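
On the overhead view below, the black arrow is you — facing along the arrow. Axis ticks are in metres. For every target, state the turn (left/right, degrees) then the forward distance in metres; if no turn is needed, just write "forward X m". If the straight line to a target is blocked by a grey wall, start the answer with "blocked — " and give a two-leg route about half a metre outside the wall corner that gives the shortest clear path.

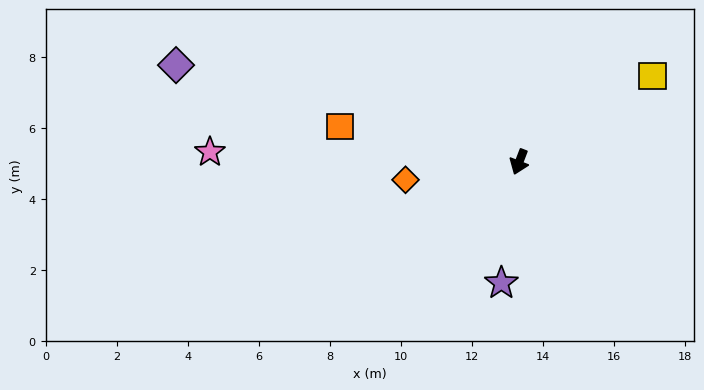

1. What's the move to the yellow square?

turn left 144°, forward 4.5 m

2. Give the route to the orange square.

turn right 80°, forward 5.1 m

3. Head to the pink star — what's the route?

turn right 71°, forward 8.7 m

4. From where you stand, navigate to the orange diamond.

turn right 60°, forward 3.2 m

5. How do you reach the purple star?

turn left 13°, forward 3.4 m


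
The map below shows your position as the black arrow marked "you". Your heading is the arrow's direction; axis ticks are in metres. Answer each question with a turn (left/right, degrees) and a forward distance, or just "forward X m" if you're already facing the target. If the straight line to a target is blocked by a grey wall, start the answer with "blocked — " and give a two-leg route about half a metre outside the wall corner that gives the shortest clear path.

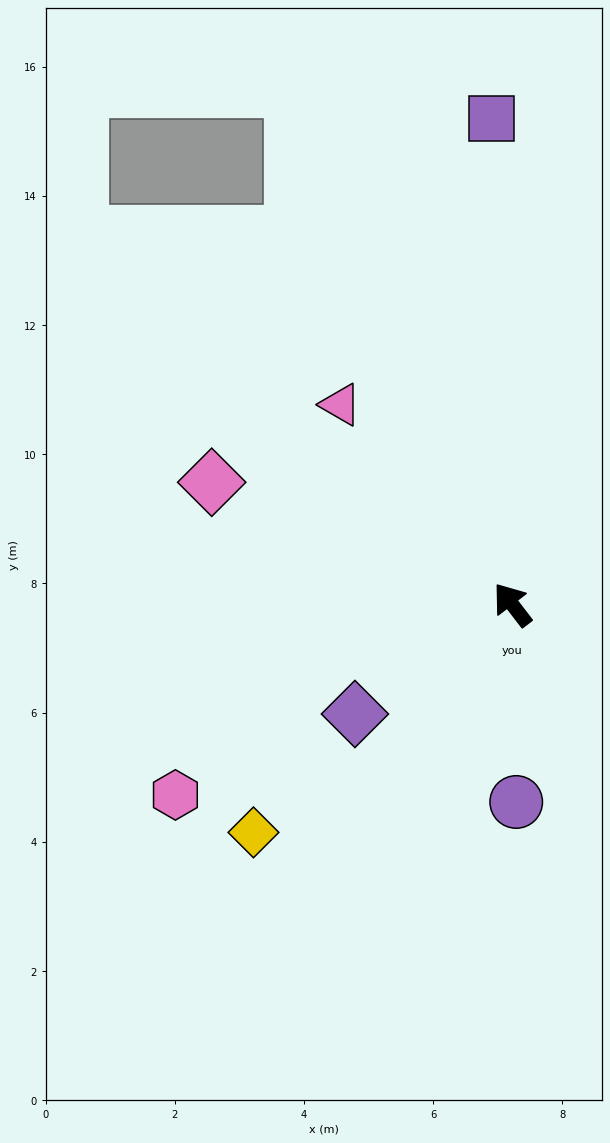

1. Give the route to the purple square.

turn right 35°, forward 7.5 m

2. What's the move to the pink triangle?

turn left 3°, forward 4.1 m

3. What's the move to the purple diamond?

turn left 87°, forward 3.0 m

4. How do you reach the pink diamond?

turn left 30°, forward 5.0 m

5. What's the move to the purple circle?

turn left 144°, forward 3.1 m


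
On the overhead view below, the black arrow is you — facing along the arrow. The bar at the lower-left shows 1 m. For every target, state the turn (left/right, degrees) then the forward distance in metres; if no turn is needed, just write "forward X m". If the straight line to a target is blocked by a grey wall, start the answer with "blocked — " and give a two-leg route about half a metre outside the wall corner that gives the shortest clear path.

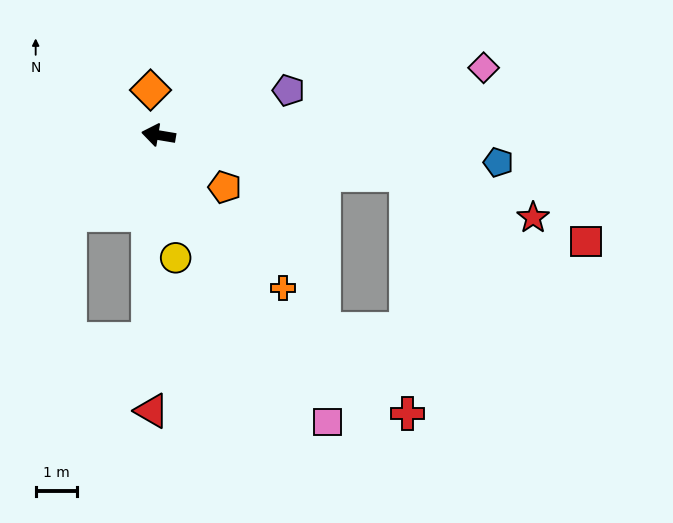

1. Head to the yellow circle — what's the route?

turn left 107°, forward 3.0 m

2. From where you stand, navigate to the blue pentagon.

turn right 175°, forward 8.3 m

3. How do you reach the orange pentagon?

turn left 151°, forward 2.1 m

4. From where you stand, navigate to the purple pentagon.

turn right 151°, forward 3.4 m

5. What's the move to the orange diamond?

turn right 70°, forward 1.1 m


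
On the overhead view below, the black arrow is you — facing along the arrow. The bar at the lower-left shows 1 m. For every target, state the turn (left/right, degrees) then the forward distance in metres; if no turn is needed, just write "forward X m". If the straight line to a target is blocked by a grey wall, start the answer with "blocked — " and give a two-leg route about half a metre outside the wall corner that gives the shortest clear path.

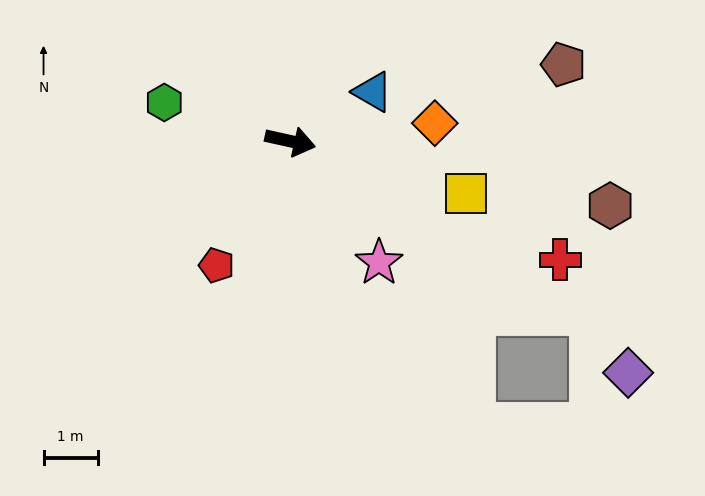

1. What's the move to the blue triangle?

turn left 43°, forward 1.8 m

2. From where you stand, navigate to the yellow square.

turn right 4°, forward 3.4 m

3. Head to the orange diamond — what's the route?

turn left 20°, forward 2.7 m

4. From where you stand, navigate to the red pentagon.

turn right 108°, forward 2.7 m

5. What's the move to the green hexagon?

turn left 175°, forward 2.4 m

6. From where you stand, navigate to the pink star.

turn right 41°, forward 2.8 m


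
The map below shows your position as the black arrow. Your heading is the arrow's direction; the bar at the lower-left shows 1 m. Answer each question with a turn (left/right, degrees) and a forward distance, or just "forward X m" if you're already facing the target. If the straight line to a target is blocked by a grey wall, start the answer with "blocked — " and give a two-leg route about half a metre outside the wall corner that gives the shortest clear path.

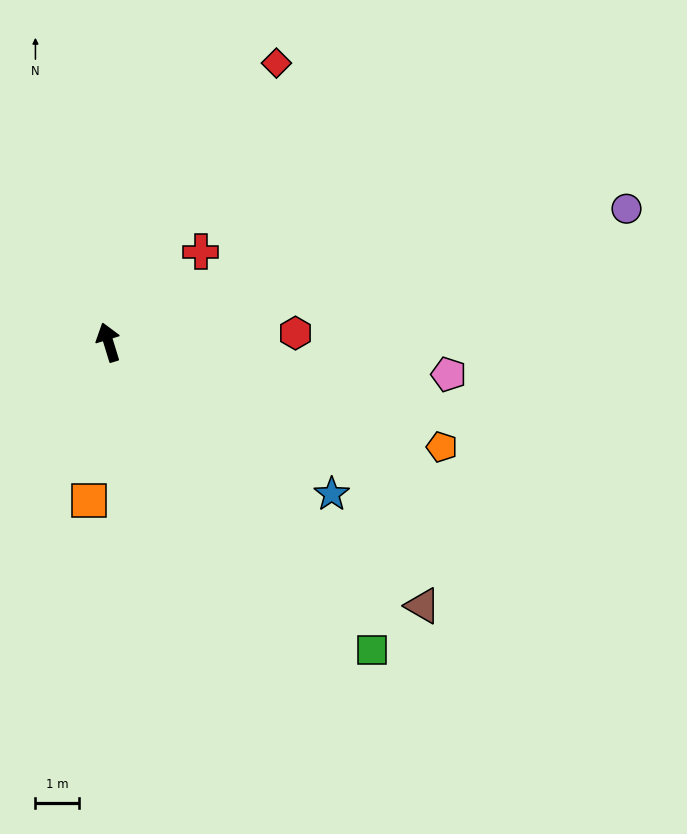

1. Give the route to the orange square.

turn left 156°, forward 3.7 m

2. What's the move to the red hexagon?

turn right 104°, forward 4.3 m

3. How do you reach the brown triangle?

turn right 147°, forward 9.4 m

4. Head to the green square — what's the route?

turn right 156°, forward 9.3 m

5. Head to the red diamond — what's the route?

turn right 48°, forward 7.5 m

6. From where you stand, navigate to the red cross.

turn right 62°, forward 3.0 m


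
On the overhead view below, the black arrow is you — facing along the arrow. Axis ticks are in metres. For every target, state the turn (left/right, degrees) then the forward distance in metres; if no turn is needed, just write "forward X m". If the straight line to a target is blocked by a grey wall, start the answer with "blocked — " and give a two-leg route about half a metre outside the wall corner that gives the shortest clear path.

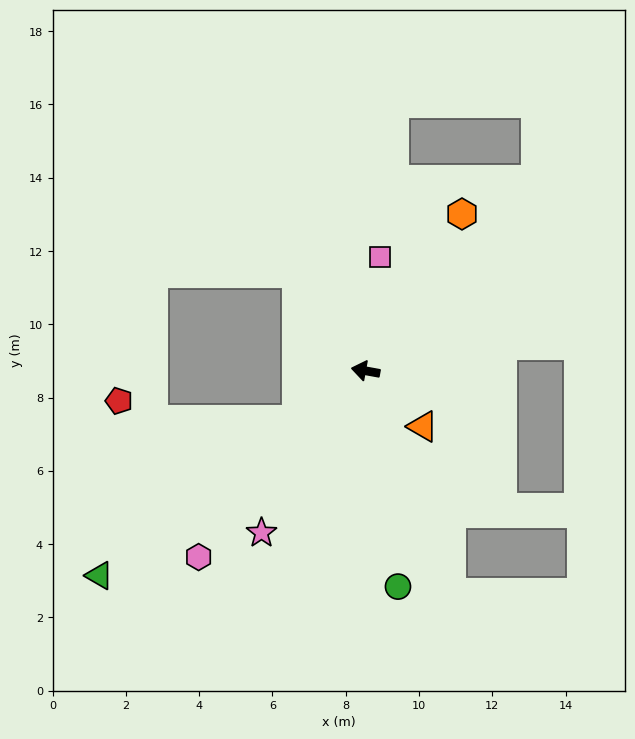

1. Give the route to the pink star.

turn left 68°, forward 5.3 m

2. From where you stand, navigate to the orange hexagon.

turn right 111°, forward 5.0 m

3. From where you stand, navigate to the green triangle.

turn left 48°, forward 9.2 m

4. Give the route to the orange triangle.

turn left 146°, forward 2.2 m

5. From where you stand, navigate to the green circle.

turn left 109°, forward 6.0 m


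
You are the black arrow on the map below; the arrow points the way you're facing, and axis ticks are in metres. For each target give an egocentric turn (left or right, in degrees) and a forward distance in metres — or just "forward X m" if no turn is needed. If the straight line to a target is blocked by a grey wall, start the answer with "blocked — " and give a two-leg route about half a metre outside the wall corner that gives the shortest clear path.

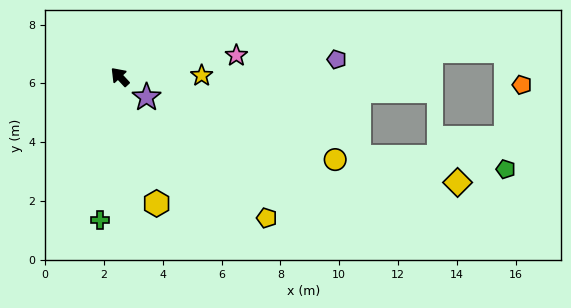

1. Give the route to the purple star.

turn right 170°, forward 1.1 m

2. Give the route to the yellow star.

turn right 132°, forward 2.8 m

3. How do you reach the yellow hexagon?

turn left 153°, forward 4.5 m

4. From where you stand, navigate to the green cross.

turn left 129°, forward 4.9 m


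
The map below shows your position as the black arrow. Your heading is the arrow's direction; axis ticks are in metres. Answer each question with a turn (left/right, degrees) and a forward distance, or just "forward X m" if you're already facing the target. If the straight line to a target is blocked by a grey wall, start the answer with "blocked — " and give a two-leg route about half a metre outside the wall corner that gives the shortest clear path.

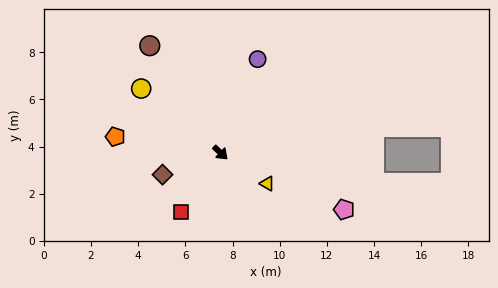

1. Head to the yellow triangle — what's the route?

turn left 10°, forward 2.4 m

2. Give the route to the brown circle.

turn left 167°, forward 5.4 m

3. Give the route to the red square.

turn right 81°, forward 3.0 m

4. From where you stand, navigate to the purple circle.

turn left 111°, forward 4.3 m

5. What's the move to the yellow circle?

turn right 176°, forward 4.3 m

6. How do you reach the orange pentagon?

turn right 146°, forward 4.5 m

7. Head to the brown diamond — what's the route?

turn right 116°, forward 2.6 m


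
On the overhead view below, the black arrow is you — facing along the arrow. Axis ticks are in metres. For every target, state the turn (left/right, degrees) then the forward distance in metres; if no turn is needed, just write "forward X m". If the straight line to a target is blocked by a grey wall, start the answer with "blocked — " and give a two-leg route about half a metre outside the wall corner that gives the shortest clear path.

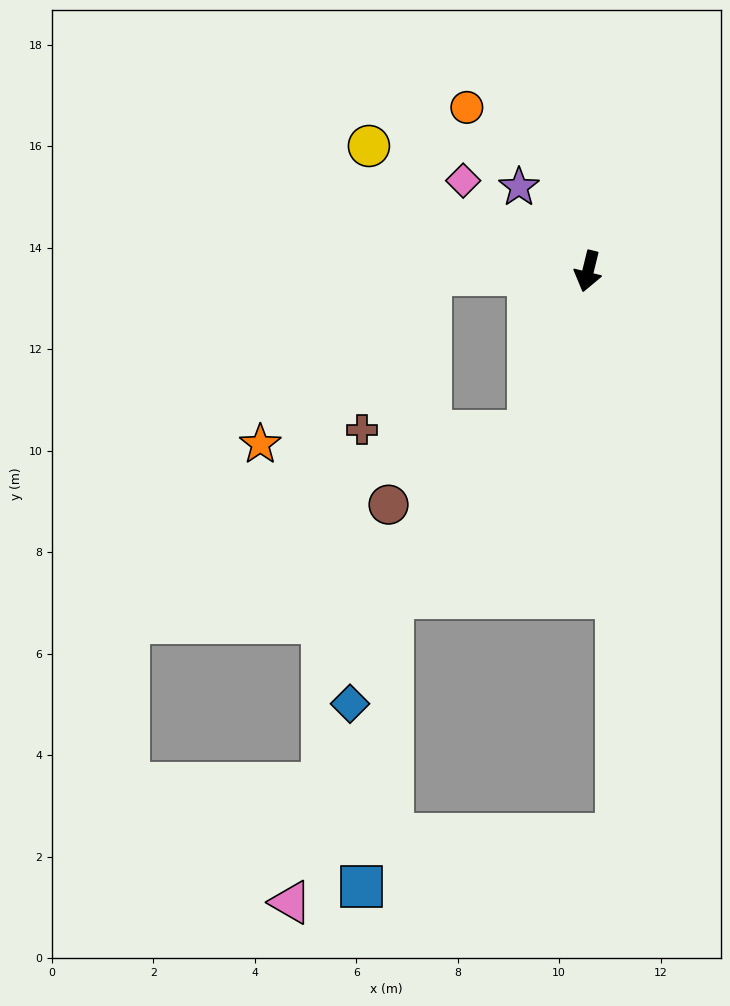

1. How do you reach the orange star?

blocked — turn right 75°, forward 3.1 m, then turn left 44°, forward 4.7 m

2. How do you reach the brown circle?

blocked — turn right 6°, forward 3.4 m, then turn right 43°, forward 3.1 m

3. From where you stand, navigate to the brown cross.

blocked — turn right 75°, forward 3.1 m, then turn left 65°, forward 3.3 m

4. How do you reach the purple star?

turn right 127°, forward 2.1 m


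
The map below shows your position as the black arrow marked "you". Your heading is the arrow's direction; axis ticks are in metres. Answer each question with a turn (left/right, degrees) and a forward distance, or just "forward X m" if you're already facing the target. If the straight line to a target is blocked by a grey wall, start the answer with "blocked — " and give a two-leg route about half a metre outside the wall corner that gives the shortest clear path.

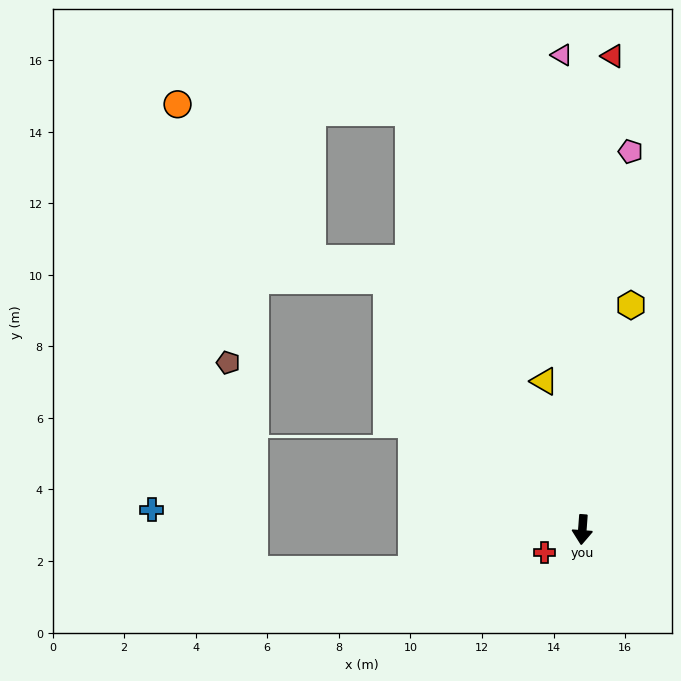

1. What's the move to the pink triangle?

turn right 173°, forward 13.3 m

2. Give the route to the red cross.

turn right 55°, forward 1.2 m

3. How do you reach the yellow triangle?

turn right 161°, forward 4.3 m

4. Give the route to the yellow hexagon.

turn left 172°, forward 6.4 m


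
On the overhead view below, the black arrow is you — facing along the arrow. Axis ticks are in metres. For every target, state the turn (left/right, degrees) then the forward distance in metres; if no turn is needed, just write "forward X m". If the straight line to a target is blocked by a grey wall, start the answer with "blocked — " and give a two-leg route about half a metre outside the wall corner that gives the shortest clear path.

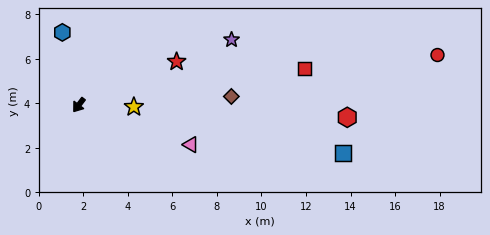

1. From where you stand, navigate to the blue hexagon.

turn right 130°, forward 3.3 m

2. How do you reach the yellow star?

turn left 125°, forward 2.5 m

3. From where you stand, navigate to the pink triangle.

turn left 108°, forward 5.3 m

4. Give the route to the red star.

turn left 151°, forward 4.8 m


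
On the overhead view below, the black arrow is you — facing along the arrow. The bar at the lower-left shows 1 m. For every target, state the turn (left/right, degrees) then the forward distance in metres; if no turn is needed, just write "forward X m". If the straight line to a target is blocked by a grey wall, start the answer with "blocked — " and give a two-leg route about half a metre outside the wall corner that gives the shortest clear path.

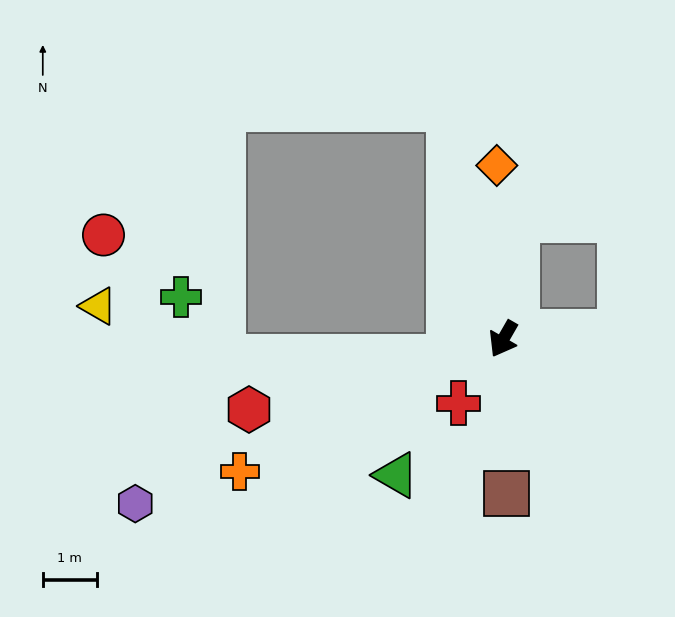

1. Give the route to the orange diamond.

turn right 148°, forward 3.2 m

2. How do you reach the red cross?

turn right 5°, forward 1.4 m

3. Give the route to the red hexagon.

turn right 45°, forward 4.9 m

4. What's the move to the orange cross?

turn right 33°, forward 5.4 m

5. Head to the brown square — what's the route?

turn left 31°, forward 2.9 m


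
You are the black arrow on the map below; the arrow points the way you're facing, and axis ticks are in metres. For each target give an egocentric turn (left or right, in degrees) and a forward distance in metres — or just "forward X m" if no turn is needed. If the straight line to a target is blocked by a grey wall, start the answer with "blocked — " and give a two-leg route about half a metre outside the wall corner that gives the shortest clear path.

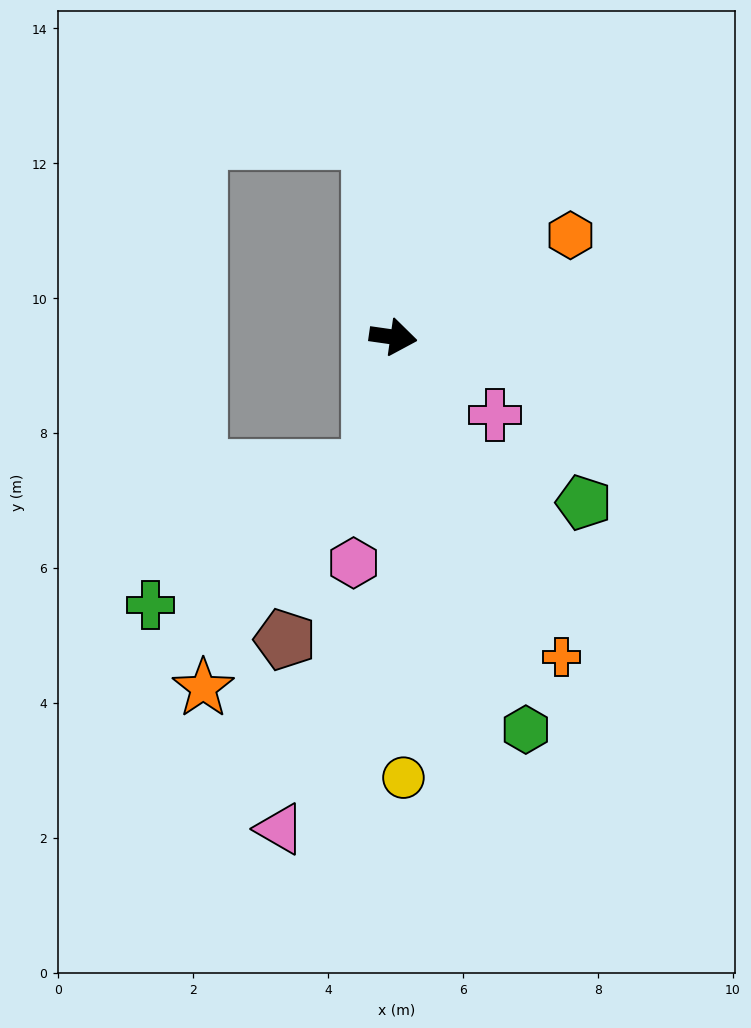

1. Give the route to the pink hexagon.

turn right 92°, forward 3.4 m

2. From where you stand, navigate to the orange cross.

turn right 54°, forward 5.4 m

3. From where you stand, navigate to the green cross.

blocked — turn right 92°, forward 2.0 m, then turn right 48°, forward 3.8 m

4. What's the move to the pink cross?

turn right 29°, forward 1.9 m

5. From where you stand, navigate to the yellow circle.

turn right 81°, forward 6.5 m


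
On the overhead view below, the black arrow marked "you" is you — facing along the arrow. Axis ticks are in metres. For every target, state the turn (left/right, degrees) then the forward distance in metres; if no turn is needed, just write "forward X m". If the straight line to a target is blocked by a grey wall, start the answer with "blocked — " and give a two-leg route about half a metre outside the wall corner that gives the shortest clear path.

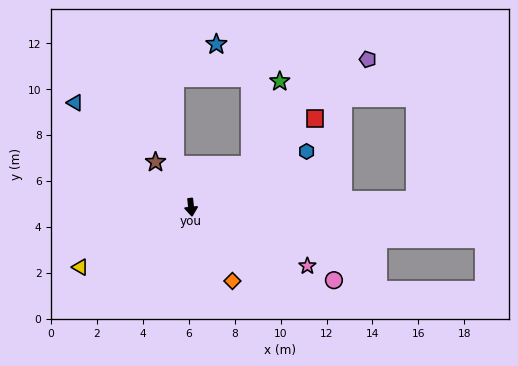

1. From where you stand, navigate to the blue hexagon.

turn left 110°, forward 5.6 m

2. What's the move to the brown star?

turn right 148°, forward 2.5 m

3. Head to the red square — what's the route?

turn left 120°, forward 6.6 m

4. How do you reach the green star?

blocked — turn left 119°, forward 3.2 m, then turn left 35°, forward 3.9 m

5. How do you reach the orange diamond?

turn left 23°, forward 3.7 m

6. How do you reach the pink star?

turn left 57°, forward 5.7 m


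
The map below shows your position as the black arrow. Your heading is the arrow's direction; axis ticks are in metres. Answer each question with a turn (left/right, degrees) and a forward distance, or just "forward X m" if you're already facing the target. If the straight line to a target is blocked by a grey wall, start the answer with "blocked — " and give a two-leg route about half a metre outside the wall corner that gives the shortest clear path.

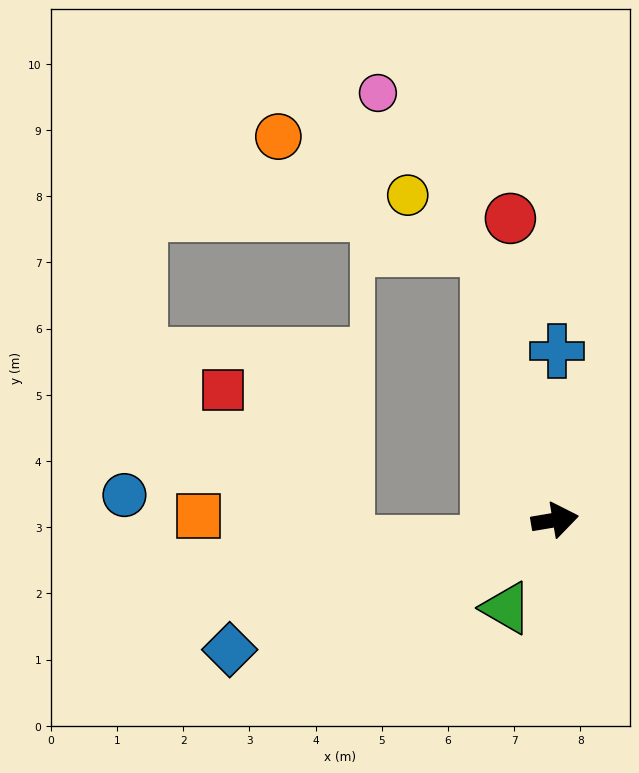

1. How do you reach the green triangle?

turn right 129°, forward 1.5 m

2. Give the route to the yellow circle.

blocked — turn left 94°, forward 4.2 m, then turn left 43°, forward 1.5 m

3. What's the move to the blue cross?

turn left 80°, forward 2.6 m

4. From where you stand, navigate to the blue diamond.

turn right 168°, forward 5.3 m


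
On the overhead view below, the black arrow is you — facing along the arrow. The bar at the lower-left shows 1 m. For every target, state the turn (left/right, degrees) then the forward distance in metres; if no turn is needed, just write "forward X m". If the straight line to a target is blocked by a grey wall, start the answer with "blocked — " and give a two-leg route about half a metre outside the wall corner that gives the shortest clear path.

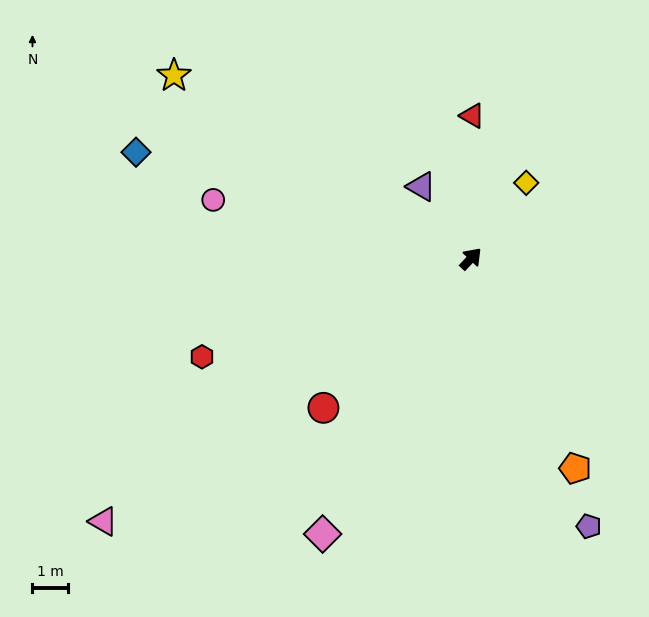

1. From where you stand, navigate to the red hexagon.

turn left 153°, forward 8.0 m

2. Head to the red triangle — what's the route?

turn left 43°, forward 4.0 m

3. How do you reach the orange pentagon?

turn right 110°, forward 6.6 m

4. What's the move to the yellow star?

turn left 102°, forward 9.8 m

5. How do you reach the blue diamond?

turn left 116°, forward 9.9 m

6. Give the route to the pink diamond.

turn right 165°, forward 8.8 m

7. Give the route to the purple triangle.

turn left 78°, forward 2.5 m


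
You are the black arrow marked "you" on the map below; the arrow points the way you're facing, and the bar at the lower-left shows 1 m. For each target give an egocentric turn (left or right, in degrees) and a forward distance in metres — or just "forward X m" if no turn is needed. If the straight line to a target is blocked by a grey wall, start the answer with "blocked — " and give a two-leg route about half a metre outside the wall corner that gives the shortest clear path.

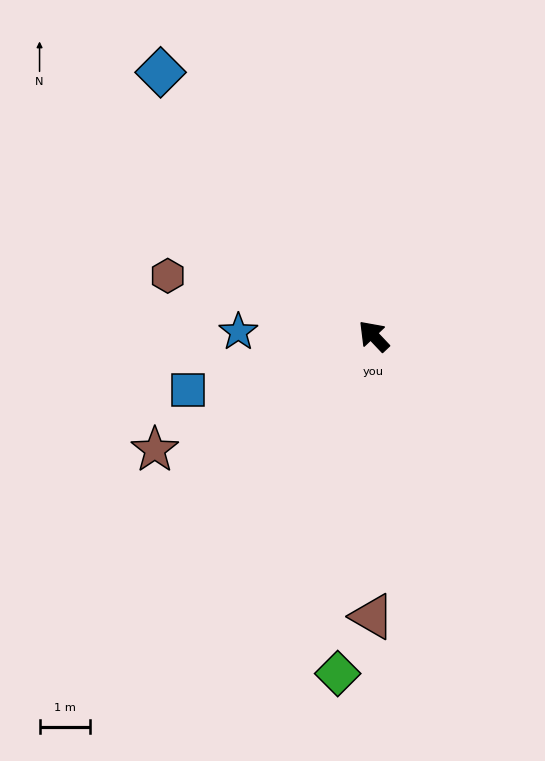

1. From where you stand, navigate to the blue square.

turn left 63°, forward 3.8 m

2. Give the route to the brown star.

turn left 74°, forward 4.9 m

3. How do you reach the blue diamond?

turn right 4°, forward 6.7 m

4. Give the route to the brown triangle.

turn left 136°, forward 5.5 m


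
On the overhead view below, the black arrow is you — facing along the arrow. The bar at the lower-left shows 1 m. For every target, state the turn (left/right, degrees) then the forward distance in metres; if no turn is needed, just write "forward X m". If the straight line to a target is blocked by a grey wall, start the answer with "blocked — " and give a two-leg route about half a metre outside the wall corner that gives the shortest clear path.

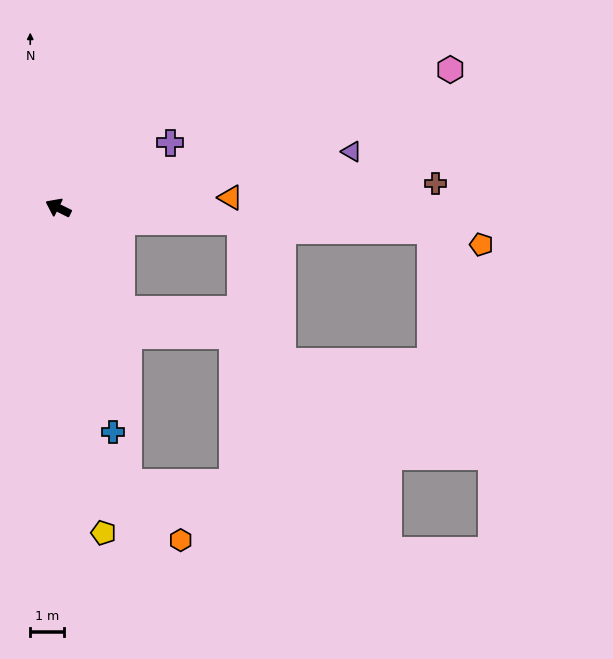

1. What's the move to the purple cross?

turn right 123°, forward 3.9 m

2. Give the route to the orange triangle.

turn right 150°, forward 5.1 m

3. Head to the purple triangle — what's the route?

turn right 143°, forward 8.9 m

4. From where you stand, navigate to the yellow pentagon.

turn left 124°, forward 9.8 m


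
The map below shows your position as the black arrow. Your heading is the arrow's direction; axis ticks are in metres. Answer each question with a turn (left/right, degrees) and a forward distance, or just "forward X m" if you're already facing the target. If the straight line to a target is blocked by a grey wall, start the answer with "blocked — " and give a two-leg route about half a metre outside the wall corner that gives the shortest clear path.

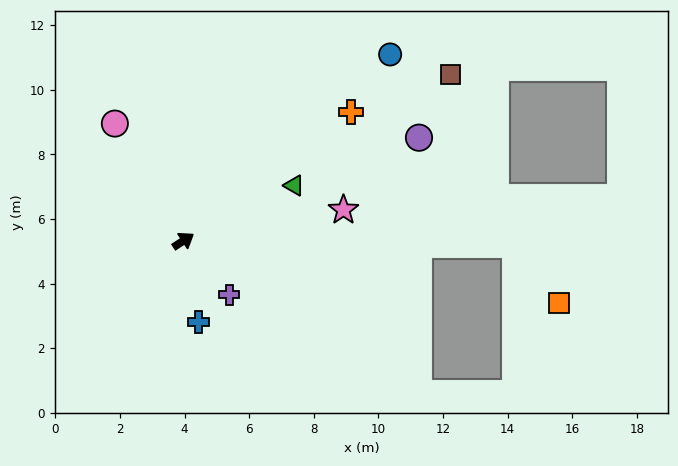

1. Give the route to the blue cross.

turn right 113°, forward 2.6 m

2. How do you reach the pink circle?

turn left 87°, forward 4.2 m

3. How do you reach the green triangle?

turn right 7°, forward 3.8 m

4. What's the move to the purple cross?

turn right 83°, forward 2.2 m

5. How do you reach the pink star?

turn right 22°, forward 5.0 m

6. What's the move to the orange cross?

turn left 4°, forward 6.5 m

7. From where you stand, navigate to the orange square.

blocked — turn right 34°, forward 10.3 m, then turn right 53°, forward 2.2 m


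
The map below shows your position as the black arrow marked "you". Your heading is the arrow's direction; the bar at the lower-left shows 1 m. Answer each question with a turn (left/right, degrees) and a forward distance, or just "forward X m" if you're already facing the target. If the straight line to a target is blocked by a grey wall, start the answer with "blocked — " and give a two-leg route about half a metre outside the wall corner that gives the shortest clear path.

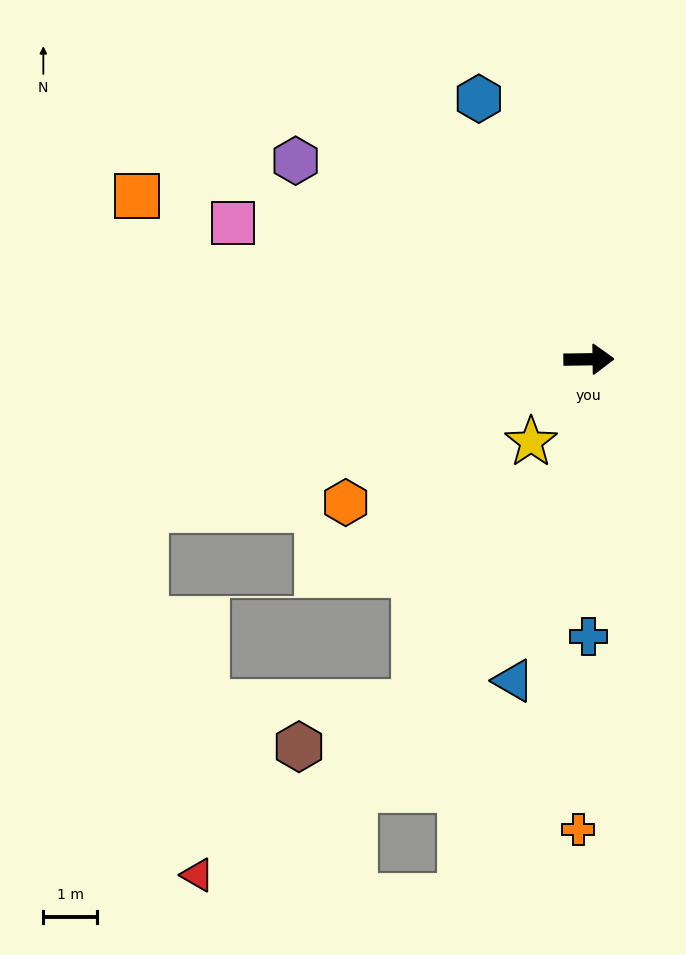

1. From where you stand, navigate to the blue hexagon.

turn left 112°, forward 5.3 m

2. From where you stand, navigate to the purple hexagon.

turn left 145°, forward 6.6 m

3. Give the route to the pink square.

turn left 158°, forward 7.1 m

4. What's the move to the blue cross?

turn right 91°, forward 5.2 m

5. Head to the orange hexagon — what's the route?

turn right 150°, forward 5.3 m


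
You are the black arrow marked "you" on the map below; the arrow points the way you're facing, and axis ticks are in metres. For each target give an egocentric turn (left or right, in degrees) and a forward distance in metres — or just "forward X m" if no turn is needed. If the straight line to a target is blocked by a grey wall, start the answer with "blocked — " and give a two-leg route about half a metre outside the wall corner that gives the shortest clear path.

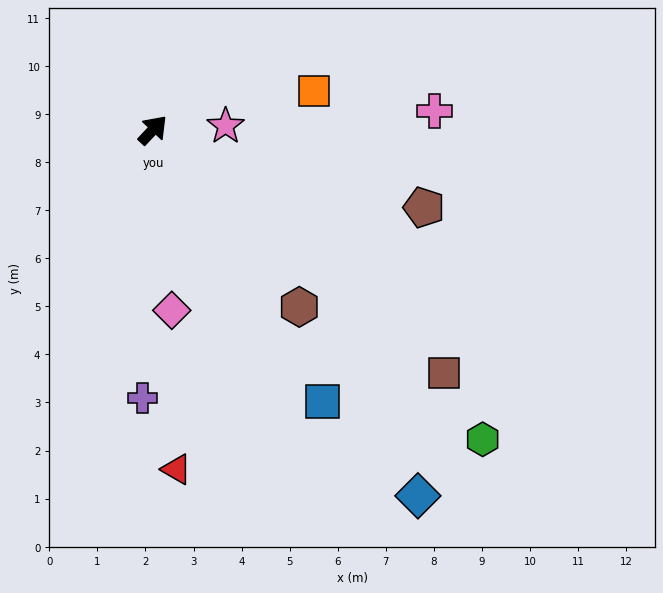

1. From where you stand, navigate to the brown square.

turn right 87°, forward 7.9 m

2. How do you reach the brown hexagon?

turn right 97°, forward 4.8 m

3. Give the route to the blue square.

turn right 105°, forward 6.7 m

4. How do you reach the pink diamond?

turn right 131°, forward 3.8 m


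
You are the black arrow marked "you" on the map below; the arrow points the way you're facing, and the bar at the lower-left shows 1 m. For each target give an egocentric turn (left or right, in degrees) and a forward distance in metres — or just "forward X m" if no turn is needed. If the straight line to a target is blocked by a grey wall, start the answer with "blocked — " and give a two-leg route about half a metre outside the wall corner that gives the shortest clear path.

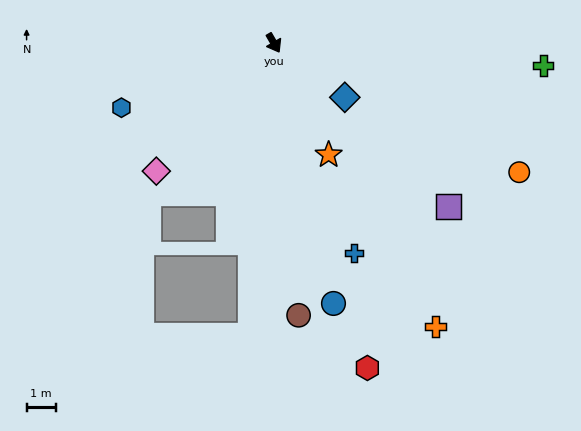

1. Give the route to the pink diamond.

turn right 73°, forward 5.9 m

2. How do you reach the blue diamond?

turn left 22°, forward 3.0 m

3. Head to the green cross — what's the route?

turn left 55°, forward 9.2 m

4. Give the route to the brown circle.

turn right 25°, forward 9.3 m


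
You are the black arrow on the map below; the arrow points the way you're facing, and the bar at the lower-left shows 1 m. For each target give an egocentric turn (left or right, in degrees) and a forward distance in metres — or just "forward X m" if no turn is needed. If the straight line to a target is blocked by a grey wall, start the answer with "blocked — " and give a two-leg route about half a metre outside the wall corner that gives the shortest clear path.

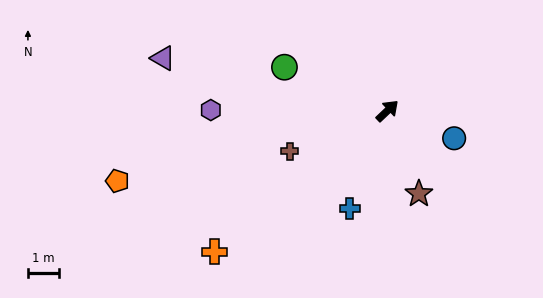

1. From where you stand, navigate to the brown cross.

turn left 159°, forward 3.4 m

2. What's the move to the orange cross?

turn left 176°, forward 7.2 m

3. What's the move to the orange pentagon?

turn left 151°, forward 9.0 m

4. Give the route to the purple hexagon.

turn left 136°, forward 5.7 m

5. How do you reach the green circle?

turn left 114°, forward 3.6 m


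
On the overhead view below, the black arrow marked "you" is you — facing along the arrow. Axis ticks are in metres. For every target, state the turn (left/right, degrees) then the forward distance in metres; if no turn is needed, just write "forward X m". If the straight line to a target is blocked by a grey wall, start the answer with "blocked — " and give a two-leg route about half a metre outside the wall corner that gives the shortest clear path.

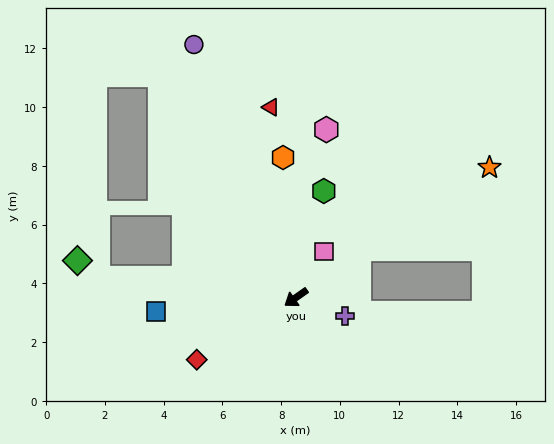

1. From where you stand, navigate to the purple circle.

turn right 103°, forward 9.3 m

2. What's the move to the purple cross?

turn left 124°, forward 1.8 m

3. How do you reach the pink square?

turn right 156°, forward 1.8 m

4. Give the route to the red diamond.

turn right 3°, forward 4.0 m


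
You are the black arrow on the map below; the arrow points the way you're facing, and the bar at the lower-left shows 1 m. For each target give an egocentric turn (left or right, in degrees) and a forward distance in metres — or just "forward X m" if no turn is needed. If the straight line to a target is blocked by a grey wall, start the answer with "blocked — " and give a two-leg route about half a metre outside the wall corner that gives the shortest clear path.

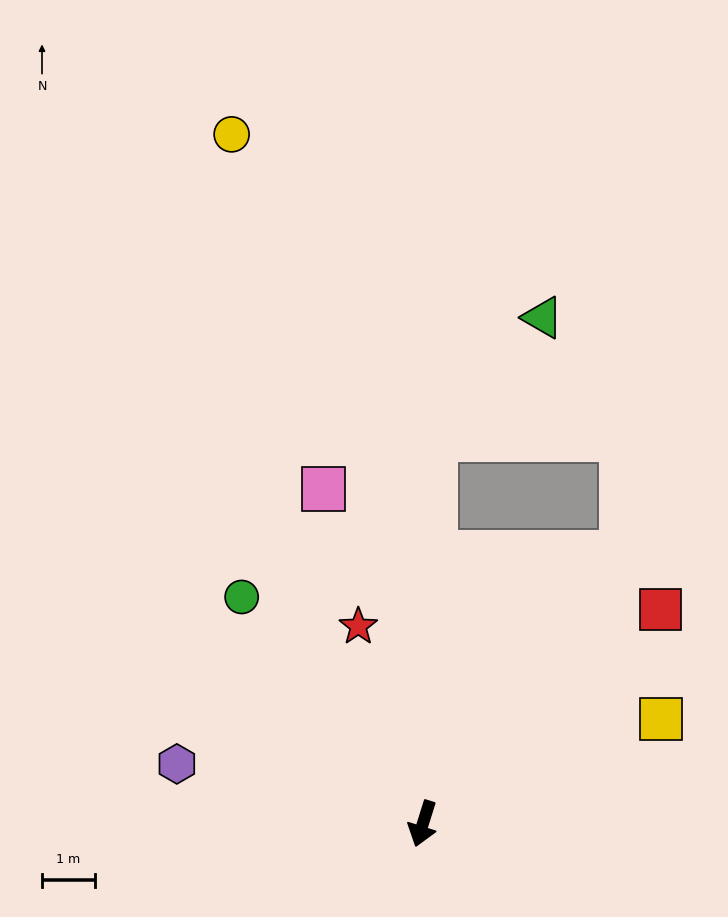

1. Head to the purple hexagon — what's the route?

turn right 86°, forward 4.8 m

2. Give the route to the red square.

turn left 149°, forward 6.0 m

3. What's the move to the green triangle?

blocked — turn right 165°, forward 7.2 m, then turn right 39°, forward 3.1 m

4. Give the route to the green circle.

turn right 124°, forward 5.5 m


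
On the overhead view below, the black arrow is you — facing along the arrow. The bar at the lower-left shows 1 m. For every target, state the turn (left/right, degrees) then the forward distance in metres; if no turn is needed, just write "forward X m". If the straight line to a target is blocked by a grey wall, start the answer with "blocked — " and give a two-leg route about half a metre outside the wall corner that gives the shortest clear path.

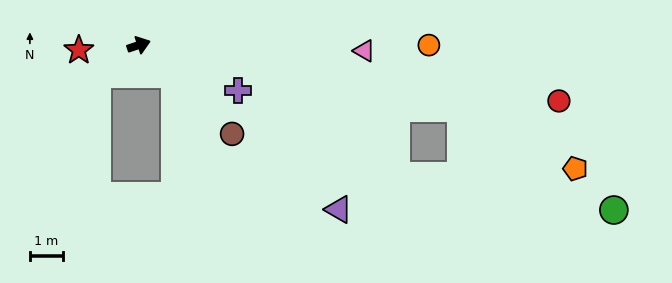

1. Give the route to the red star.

turn left 166°, forward 1.8 m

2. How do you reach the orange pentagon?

blocked — turn right 30°, forward 10.0 m, then turn right 16°, forward 3.9 m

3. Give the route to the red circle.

turn right 26°, forward 12.9 m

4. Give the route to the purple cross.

turn right 43°, forward 3.3 m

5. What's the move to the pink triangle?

turn right 20°, forward 6.9 m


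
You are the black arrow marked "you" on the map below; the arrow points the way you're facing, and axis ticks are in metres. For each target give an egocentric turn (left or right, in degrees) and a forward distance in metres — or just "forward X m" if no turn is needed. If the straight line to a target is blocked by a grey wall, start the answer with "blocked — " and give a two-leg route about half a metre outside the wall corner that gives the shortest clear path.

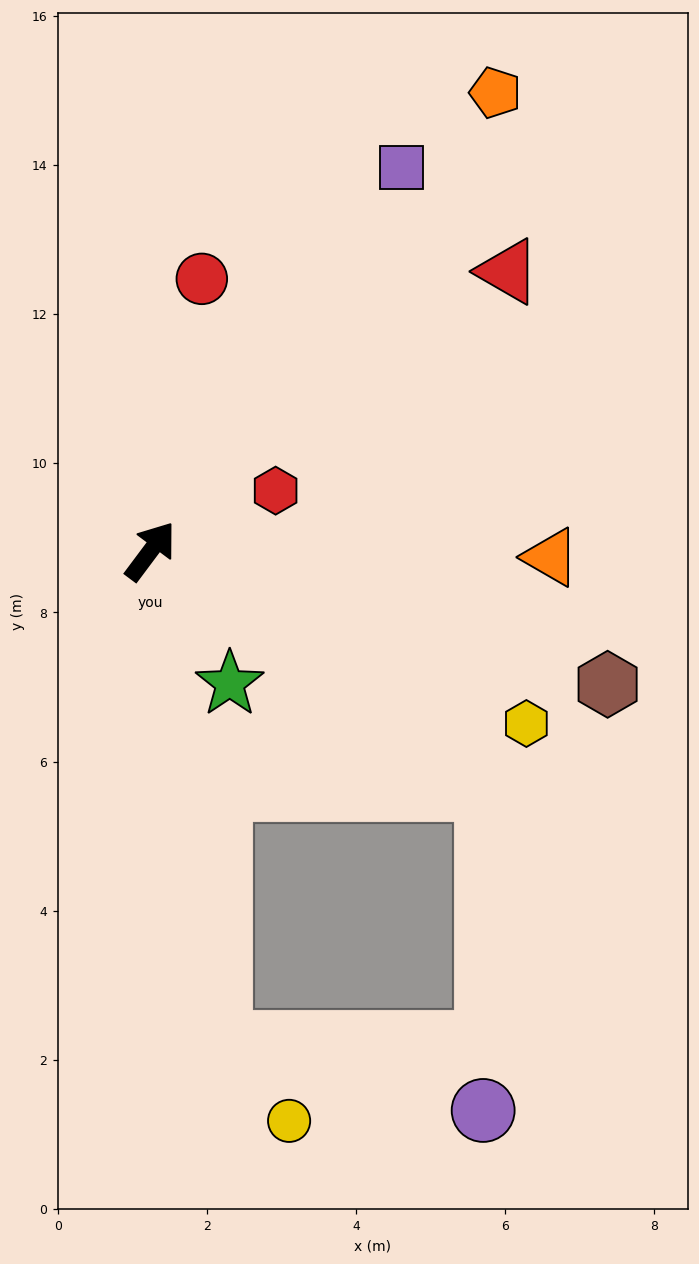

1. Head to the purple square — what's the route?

turn left 4°, forward 6.2 m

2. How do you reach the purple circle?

blocked — turn right 89°, forward 5.5 m, then turn right 55°, forward 4.3 m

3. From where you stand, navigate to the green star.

turn right 112°, forward 2.1 m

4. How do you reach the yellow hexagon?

turn right 78°, forward 5.5 m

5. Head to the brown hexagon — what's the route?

turn right 69°, forward 6.4 m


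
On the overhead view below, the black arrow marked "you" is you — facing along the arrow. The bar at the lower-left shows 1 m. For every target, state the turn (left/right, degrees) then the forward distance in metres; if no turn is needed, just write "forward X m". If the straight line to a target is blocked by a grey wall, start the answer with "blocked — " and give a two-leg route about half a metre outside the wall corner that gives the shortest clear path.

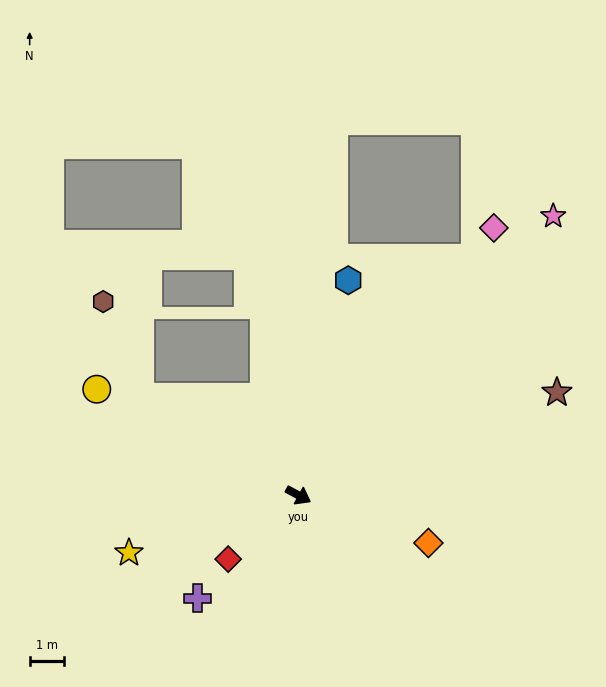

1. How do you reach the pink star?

turn left 76°, forward 11.1 m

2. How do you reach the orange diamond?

turn left 8°, forward 4.1 m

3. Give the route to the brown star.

turn left 50°, forward 8.2 m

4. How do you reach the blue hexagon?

turn left 105°, forward 6.5 m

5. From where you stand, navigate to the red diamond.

turn right 109°, forward 2.8 m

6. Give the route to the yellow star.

turn right 133°, forward 5.3 m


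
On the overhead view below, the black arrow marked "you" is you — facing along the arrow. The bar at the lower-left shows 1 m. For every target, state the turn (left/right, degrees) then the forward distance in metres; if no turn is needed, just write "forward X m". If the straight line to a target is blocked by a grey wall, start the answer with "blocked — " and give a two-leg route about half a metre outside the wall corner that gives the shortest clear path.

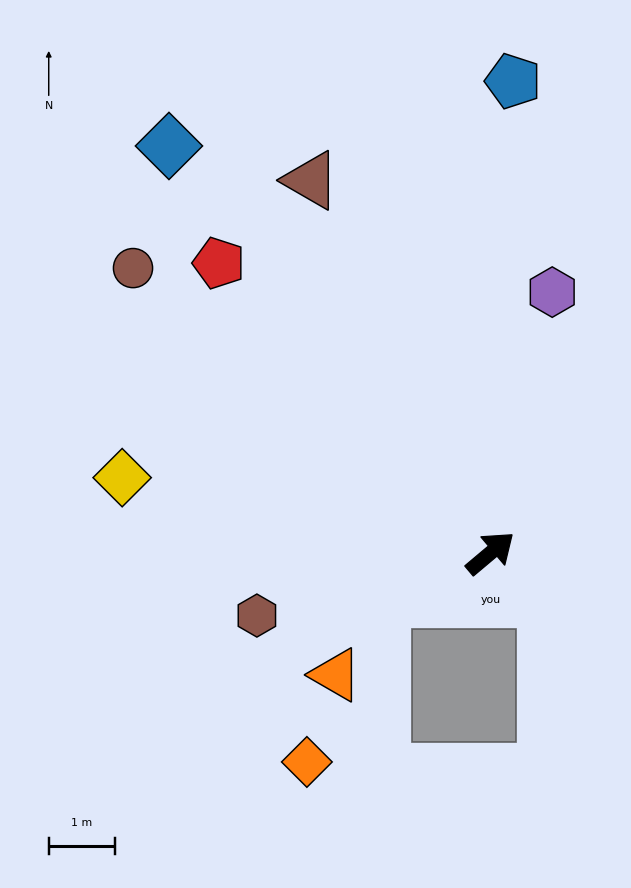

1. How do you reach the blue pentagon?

turn left 47°, forward 7.1 m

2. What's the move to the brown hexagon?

turn left 155°, forward 3.6 m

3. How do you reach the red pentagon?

turn left 93°, forward 6.0 m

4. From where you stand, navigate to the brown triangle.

turn left 76°, forward 6.2 m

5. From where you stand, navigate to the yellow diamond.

turn left 128°, forward 5.7 m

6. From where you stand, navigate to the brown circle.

turn left 101°, forward 6.9 m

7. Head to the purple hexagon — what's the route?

turn left 37°, forward 4.0 m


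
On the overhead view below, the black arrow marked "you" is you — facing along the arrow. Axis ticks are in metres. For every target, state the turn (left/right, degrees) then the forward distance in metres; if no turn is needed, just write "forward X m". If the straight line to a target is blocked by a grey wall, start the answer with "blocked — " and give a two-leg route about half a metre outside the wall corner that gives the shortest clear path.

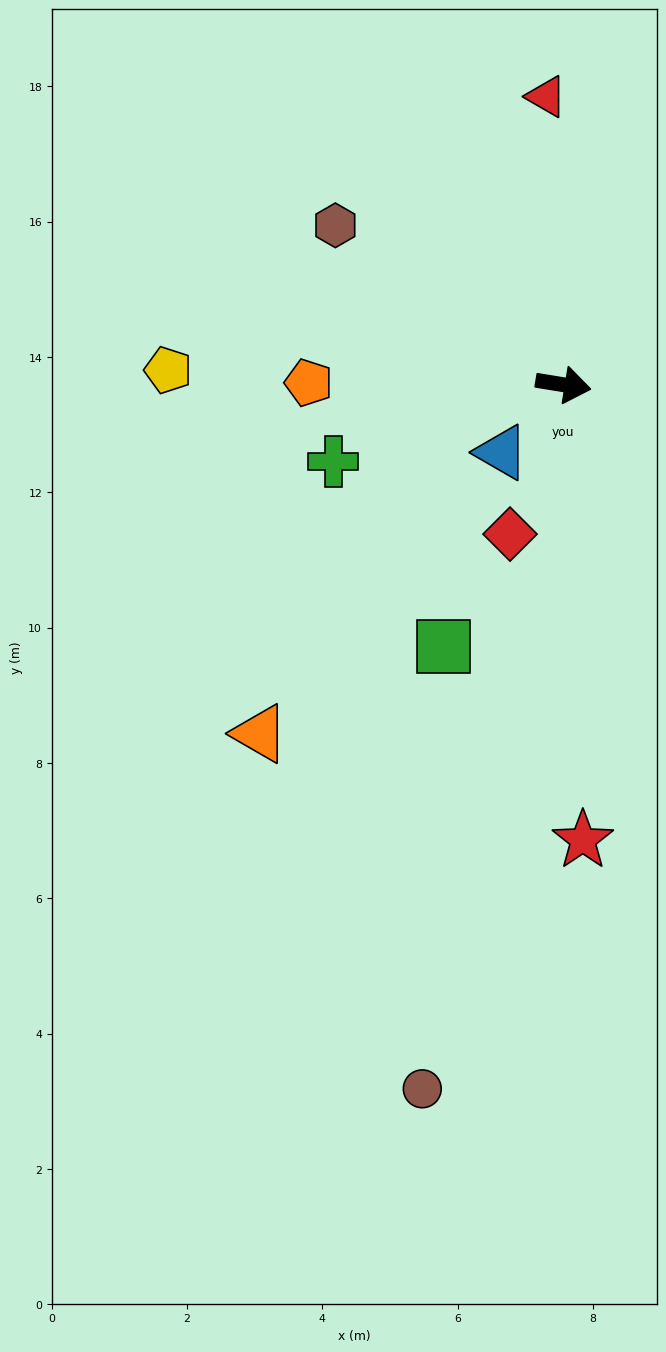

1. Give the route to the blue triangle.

turn right 123°, forward 1.4 m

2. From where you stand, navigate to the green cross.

turn right 152°, forward 3.6 m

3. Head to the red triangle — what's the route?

turn left 103°, forward 4.3 m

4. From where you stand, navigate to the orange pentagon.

turn right 171°, forward 3.8 m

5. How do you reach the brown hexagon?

turn left 154°, forward 4.1 m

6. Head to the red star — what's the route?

turn right 78°, forward 6.7 m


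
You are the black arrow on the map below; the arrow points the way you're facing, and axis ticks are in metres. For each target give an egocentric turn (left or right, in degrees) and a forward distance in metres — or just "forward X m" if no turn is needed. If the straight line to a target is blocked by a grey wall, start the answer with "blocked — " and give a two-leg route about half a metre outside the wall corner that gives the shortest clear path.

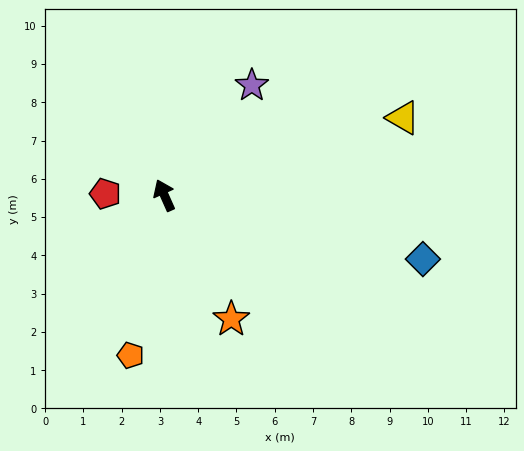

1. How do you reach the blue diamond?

turn right 128°, forward 7.0 m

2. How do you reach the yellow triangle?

turn right 96°, forward 6.6 m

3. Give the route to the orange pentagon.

turn left 144°, forward 4.3 m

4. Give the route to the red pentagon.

turn left 65°, forward 1.5 m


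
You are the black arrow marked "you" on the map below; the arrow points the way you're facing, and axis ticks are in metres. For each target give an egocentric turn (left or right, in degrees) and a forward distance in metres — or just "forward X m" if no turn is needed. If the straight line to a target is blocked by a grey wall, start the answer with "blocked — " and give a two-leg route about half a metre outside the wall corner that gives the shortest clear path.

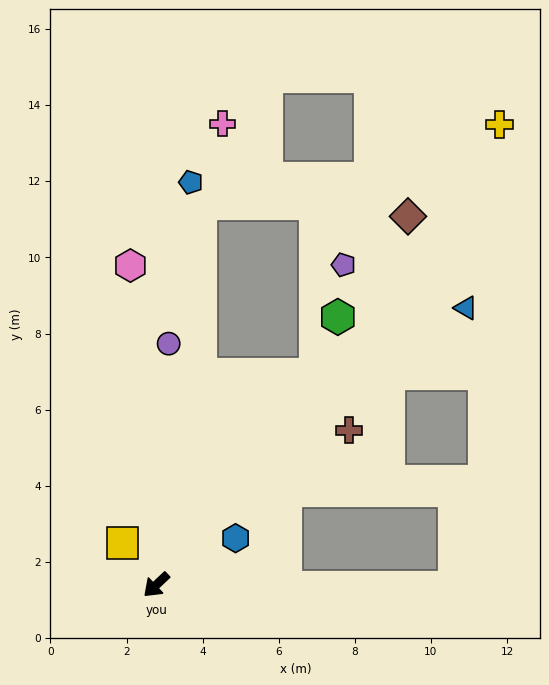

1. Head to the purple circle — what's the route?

turn right 136°, forward 6.3 m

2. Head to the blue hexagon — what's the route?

turn left 167°, forward 2.4 m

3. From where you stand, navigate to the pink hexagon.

turn right 129°, forward 8.4 m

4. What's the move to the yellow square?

turn right 94°, forward 1.4 m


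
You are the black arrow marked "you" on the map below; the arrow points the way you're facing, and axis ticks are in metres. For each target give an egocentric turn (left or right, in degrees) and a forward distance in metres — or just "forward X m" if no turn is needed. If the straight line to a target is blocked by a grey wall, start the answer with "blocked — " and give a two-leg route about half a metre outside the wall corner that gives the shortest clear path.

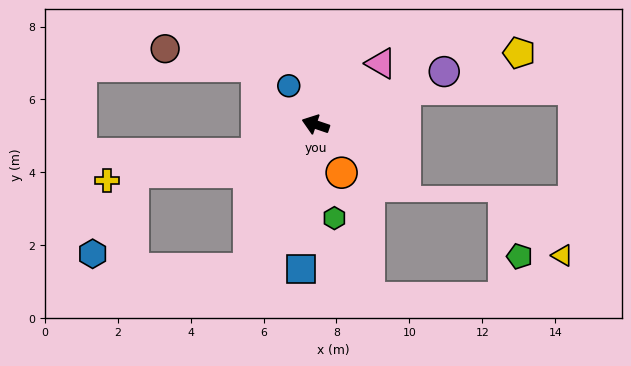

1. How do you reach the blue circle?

turn right 37°, forward 1.3 m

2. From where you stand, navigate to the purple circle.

turn right 139°, forward 3.8 m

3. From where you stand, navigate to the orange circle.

turn left 137°, forward 1.5 m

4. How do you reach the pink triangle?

turn right 118°, forward 2.5 m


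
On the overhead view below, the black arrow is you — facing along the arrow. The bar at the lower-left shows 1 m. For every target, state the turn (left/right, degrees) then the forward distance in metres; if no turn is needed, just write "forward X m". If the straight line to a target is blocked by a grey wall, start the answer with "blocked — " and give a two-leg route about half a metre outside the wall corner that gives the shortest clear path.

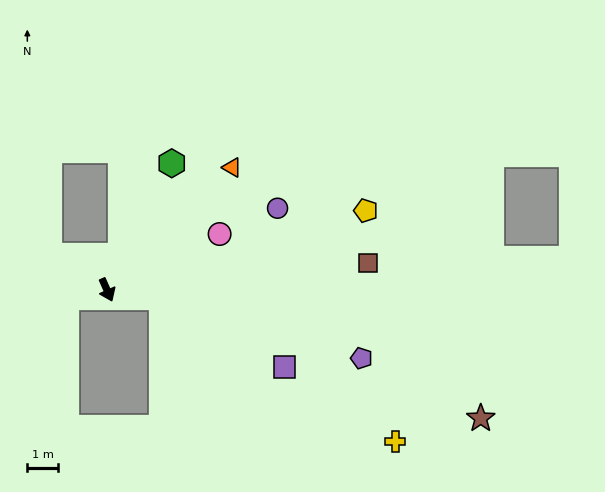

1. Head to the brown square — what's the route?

turn left 72°, forward 8.7 m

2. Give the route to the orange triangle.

turn left 111°, forward 5.8 m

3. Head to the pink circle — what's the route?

turn left 93°, forward 4.1 m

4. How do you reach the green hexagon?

turn left 129°, forward 4.7 m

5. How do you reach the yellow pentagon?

turn left 83°, forward 8.9 m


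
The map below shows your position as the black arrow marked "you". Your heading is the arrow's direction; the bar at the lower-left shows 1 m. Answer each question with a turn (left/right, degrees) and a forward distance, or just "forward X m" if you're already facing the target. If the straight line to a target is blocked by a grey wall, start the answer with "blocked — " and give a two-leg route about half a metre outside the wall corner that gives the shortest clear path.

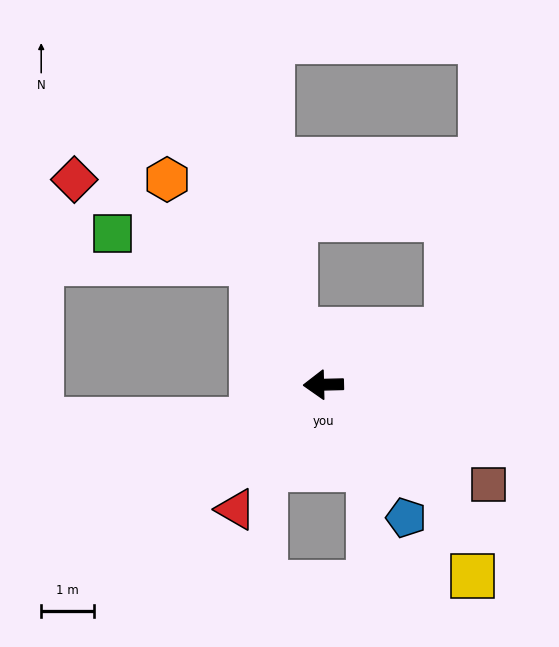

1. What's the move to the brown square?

turn left 147°, forward 3.6 m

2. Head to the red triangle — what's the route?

turn left 54°, forward 2.9 m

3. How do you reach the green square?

blocked — turn right 61°, forward 2.7 m, then turn left 47°, forward 2.7 m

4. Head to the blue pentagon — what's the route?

turn left 120°, forward 3.0 m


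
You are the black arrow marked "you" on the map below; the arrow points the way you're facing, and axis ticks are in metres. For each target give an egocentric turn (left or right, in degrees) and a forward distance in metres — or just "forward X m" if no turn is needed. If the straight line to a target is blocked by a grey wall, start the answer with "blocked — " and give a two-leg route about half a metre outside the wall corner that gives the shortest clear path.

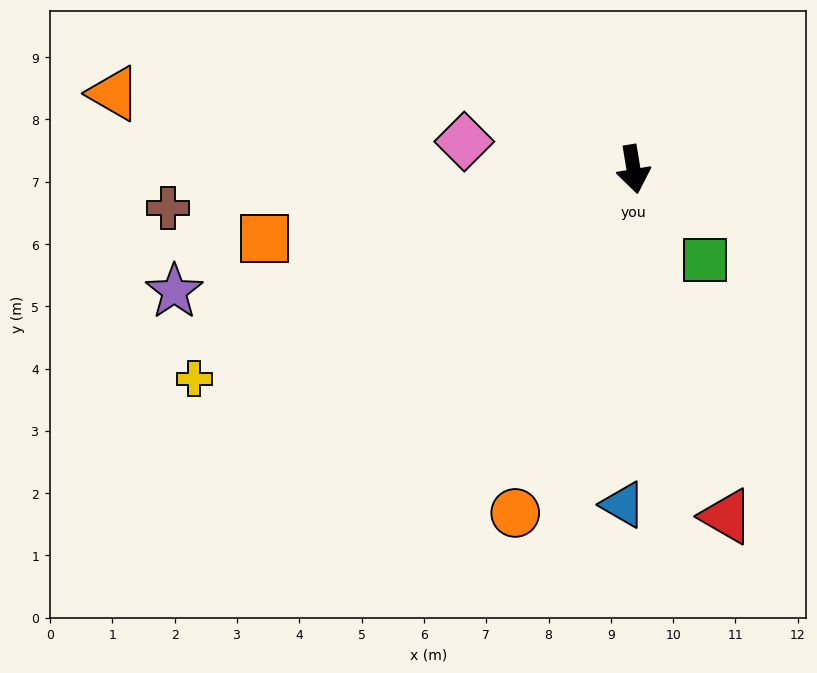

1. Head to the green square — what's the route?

turn left 29°, forward 1.9 m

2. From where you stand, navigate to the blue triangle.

turn right 11°, forward 5.4 m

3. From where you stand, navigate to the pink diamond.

turn right 109°, forward 2.8 m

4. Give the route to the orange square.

turn right 89°, forward 6.0 m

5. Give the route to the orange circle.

turn right 28°, forward 5.8 m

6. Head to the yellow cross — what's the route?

turn right 74°, forward 7.8 m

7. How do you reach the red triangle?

turn left 6°, forward 5.8 m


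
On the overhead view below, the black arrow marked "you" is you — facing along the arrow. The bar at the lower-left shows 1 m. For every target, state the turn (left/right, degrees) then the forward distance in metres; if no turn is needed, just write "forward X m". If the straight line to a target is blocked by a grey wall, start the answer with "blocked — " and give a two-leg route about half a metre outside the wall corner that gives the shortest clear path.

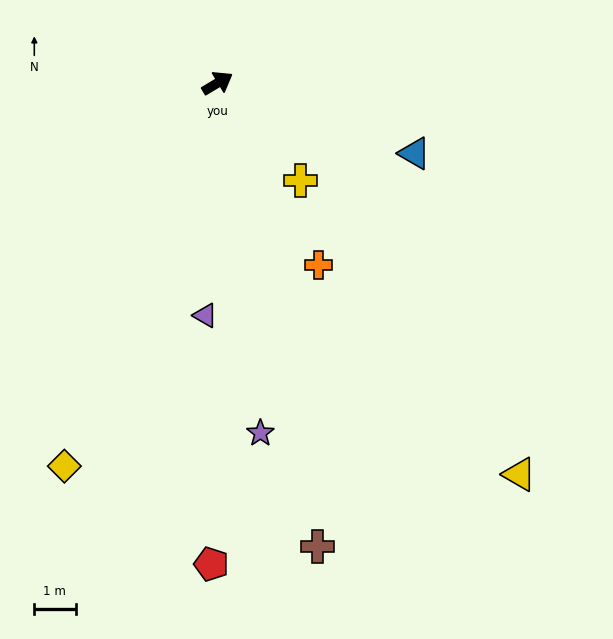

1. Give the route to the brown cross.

turn right 109°, forward 11.5 m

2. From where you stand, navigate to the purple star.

turn right 114°, forward 8.5 m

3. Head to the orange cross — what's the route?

turn right 92°, forward 5.0 m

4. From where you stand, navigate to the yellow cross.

turn right 80°, forward 3.1 m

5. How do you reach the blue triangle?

turn right 51°, forward 5.1 m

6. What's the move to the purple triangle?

turn right 124°, forward 5.6 m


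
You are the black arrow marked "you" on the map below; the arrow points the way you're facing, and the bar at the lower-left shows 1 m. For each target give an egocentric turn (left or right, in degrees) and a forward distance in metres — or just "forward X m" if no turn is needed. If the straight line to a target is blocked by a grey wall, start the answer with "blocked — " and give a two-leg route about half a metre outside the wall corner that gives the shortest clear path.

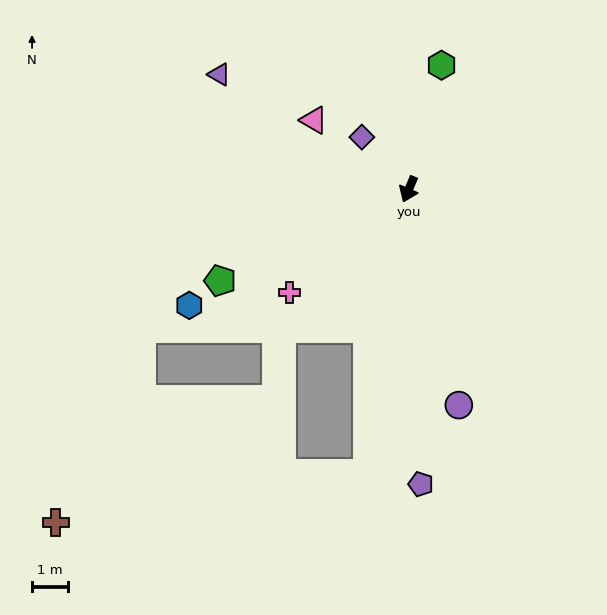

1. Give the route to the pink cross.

turn right 26°, forward 4.4 m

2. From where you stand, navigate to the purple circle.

turn left 36°, forward 6.2 m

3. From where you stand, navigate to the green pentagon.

turn right 41°, forward 5.9 m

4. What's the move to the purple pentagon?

turn left 25°, forward 8.3 m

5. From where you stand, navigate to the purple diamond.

turn right 115°, forward 2.0 m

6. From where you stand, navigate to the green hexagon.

turn right 172°, forward 3.6 m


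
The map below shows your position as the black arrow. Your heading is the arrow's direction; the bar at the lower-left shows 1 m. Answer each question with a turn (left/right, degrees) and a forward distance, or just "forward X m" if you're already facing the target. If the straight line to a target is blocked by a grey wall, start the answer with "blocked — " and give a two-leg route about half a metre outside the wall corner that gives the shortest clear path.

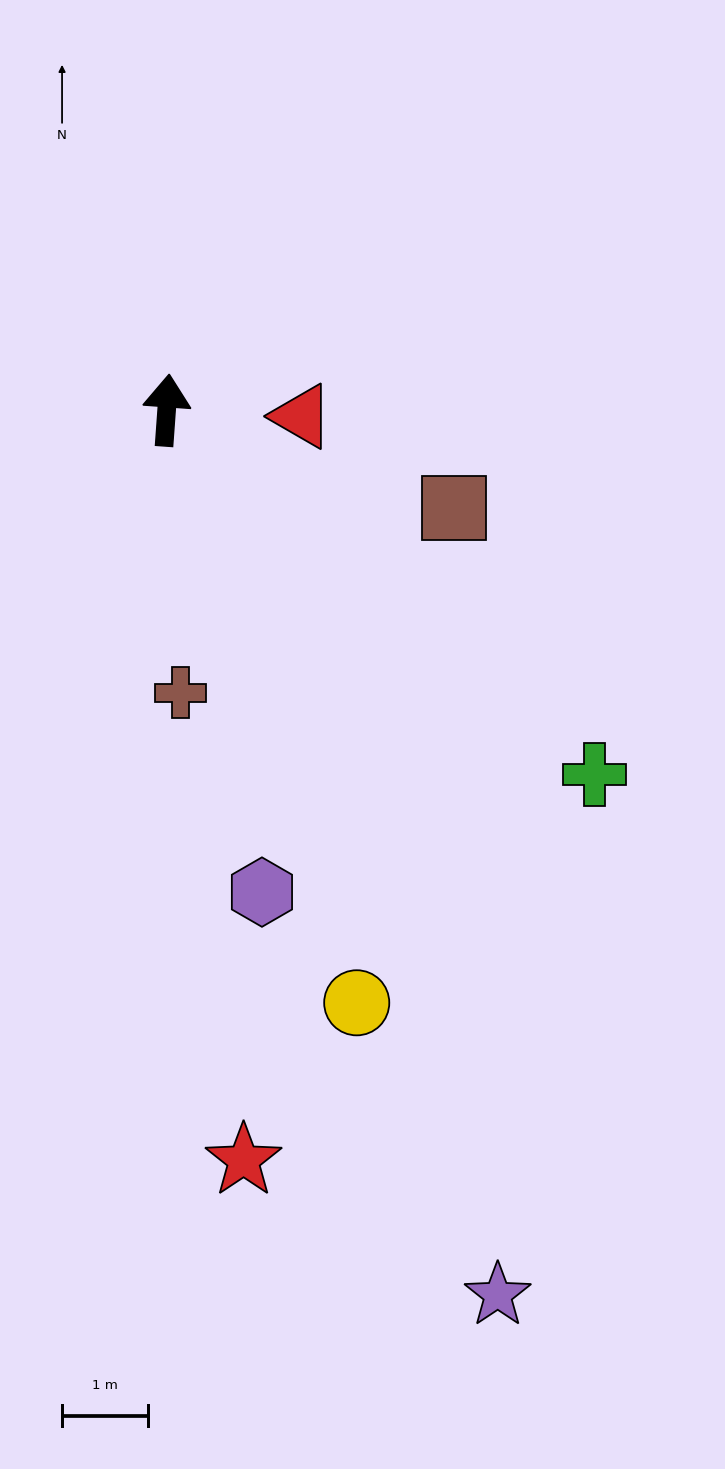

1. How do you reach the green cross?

turn right 126°, forward 6.6 m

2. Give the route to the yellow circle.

turn right 158°, forward 7.3 m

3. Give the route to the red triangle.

turn right 89°, forward 1.6 m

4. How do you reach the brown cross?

turn right 173°, forward 3.3 m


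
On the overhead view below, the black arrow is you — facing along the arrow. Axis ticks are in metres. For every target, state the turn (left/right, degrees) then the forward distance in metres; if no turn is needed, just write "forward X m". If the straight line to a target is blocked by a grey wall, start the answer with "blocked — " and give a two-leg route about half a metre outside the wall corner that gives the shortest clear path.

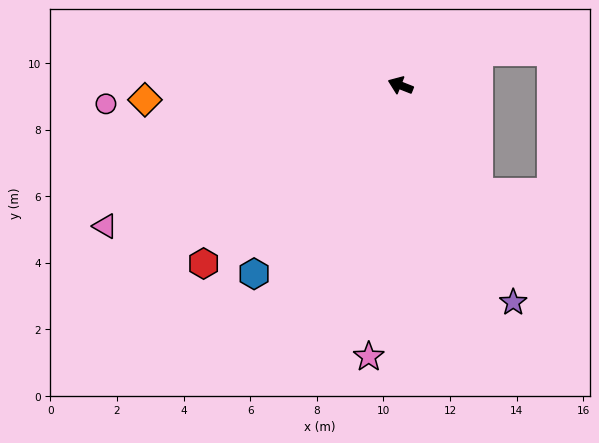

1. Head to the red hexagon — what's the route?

turn left 64°, forward 8.0 m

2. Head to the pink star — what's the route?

turn left 105°, forward 8.2 m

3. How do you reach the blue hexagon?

turn left 74°, forward 7.2 m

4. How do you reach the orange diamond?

turn left 25°, forward 7.7 m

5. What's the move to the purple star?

turn left 139°, forward 7.3 m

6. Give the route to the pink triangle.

turn left 47°, forward 9.8 m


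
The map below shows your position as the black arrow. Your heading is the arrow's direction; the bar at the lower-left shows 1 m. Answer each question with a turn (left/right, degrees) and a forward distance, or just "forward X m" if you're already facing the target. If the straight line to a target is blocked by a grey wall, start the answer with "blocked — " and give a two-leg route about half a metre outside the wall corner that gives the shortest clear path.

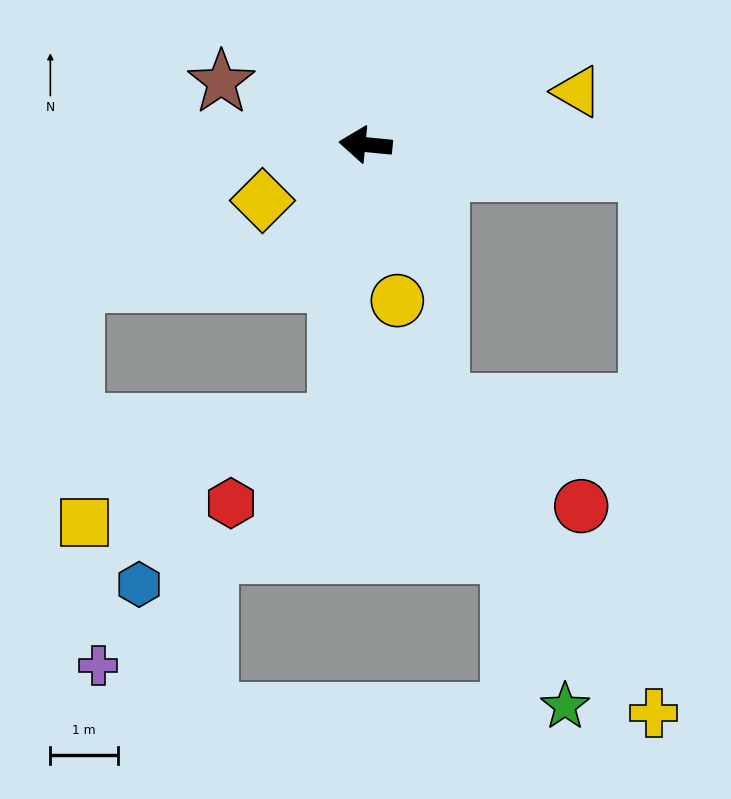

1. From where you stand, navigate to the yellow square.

blocked — turn left 90°, forward 4.1 m, then turn right 63°, forward 4.0 m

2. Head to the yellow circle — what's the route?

turn left 107°, forward 2.4 m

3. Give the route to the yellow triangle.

turn right 160°, forward 3.2 m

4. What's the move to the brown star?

turn right 18°, forward 2.3 m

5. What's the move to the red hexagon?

blocked — turn left 90°, forward 4.1 m, then turn right 47°, forward 2.0 m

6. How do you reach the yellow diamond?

turn left 34°, forward 1.7 m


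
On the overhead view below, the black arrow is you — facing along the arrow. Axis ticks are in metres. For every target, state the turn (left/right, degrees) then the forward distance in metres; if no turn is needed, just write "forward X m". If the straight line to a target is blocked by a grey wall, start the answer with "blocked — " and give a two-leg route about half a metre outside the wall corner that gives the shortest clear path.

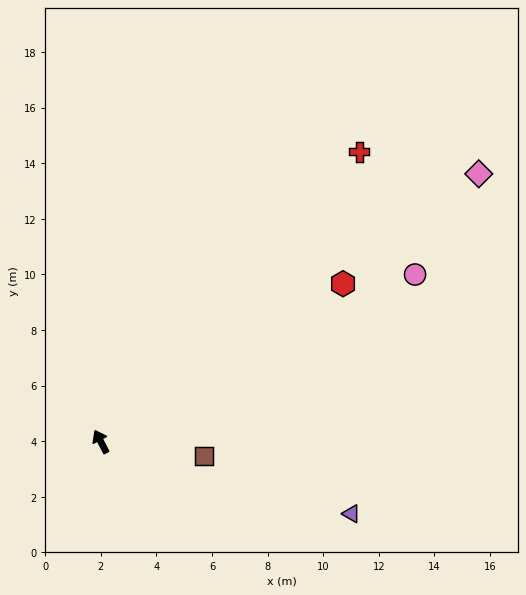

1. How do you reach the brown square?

turn right 125°, forward 3.8 m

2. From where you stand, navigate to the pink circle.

turn right 89°, forward 12.8 m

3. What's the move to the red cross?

turn right 69°, forward 14.0 m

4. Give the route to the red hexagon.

turn right 84°, forward 10.4 m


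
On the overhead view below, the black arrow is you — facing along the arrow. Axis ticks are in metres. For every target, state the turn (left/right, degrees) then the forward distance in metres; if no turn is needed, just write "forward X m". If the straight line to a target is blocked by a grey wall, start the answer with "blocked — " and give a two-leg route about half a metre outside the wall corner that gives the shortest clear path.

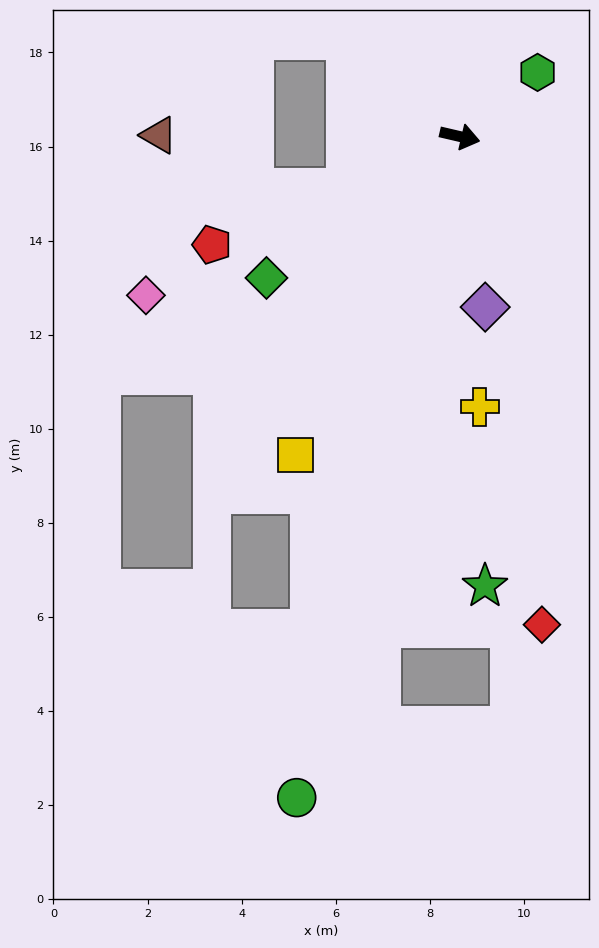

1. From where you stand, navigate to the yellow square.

turn right 104°, forward 7.6 m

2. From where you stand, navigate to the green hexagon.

turn left 53°, forward 2.1 m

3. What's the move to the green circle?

turn right 91°, forward 14.5 m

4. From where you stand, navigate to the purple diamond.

turn right 68°, forward 3.7 m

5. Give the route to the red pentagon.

turn right 143°, forward 5.8 m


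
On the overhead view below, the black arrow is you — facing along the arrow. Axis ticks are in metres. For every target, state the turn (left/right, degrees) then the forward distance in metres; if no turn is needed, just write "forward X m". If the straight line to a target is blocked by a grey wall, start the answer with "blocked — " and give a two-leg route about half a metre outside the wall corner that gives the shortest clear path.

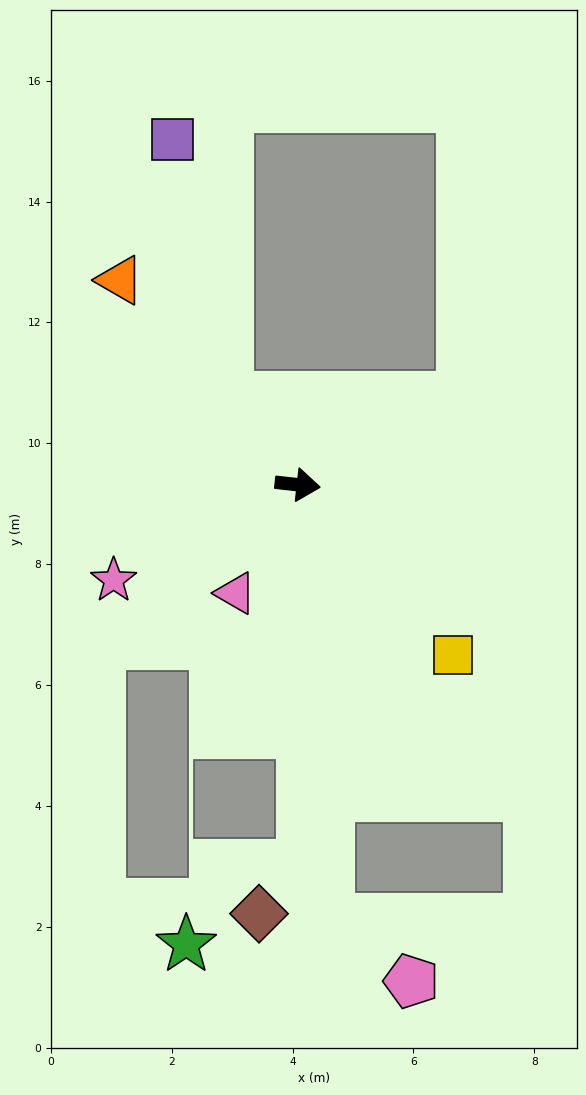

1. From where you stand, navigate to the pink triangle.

turn right 113°, forward 2.1 m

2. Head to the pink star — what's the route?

turn right 146°, forward 3.4 m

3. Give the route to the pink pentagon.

blocked — turn right 80°, forward 7.2 m, then turn left 49°, forward 1.7 m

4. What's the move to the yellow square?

turn right 41°, forward 3.8 m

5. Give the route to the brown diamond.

blocked — turn right 83°, forward 6.3 m, then turn right 43°, forward 1.1 m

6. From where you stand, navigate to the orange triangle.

turn left 137°, forward 4.5 m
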